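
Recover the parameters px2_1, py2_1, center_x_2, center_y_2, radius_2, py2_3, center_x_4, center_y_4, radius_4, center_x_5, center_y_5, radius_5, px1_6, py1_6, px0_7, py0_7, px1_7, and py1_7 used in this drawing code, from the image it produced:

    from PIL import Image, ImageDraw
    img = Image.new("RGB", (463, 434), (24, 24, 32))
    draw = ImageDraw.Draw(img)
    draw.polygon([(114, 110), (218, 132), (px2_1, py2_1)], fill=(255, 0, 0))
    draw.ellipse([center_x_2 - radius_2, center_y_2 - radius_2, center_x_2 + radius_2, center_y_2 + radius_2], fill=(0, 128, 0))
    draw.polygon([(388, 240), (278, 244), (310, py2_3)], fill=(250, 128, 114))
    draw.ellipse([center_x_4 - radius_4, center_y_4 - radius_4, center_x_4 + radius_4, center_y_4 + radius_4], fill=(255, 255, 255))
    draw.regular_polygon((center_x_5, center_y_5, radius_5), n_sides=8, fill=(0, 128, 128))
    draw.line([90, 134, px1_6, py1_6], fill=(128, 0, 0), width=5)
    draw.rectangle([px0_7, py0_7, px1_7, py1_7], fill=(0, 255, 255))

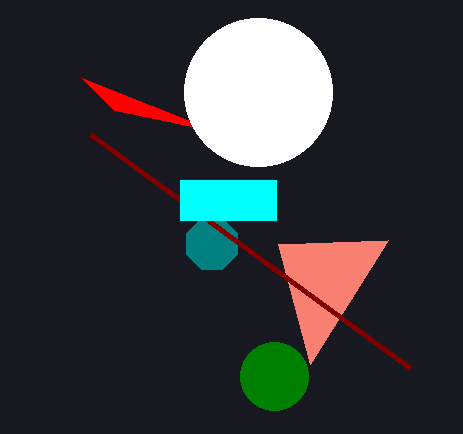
px2_1 = 82
py2_1 = 78
center_x_2 = 274
center_y_2 = 376
radius_2 = 34
py2_3 = 364
center_x_4 = 258
center_y_4 = 92
radius_4 = 74
center_x_5 = 212
center_y_5 = 244
radius_5 = 28
px1_6 = 410
py1_6 = 368
px0_7 = 180
py0_7 = 180
px1_7 = 276
py1_7 = 220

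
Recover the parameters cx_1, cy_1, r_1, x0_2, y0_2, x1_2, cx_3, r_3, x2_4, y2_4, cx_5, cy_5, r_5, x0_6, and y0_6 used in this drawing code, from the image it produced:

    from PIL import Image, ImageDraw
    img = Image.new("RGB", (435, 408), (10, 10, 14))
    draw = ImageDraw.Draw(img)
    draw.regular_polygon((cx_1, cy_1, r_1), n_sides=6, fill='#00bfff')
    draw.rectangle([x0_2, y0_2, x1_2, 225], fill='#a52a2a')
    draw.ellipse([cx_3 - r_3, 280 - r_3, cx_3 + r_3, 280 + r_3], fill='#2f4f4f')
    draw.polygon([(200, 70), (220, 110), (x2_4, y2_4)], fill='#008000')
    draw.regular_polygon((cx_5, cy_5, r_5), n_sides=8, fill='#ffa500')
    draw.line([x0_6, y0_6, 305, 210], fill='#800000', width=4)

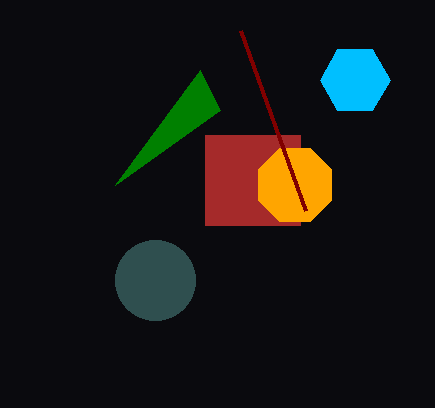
cx_1 = 355, cy_1 = 80, r_1 = 35, x0_2 = 205, y0_2 = 135, x1_2 = 300, cx_3 = 155, r_3 = 40, x2_4 = 115, y2_4 = 185, cx_5 = 295, cy_5 = 185, r_5 = 40, x0_6 = 240, y0_6 = 30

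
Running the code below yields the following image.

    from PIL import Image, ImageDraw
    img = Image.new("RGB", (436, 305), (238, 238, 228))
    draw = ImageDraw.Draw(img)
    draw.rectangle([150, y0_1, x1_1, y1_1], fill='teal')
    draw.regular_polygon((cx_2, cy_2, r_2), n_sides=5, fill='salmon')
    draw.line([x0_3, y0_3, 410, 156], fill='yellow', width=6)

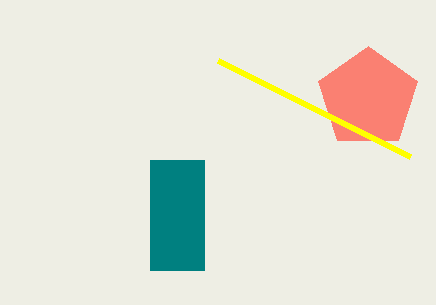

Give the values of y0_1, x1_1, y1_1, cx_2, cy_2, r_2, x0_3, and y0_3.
y0_1 = 160, x1_1 = 204, y1_1 = 270, cx_2 = 368, cy_2 = 98, r_2 = 52, x0_3 = 218, y0_3 = 60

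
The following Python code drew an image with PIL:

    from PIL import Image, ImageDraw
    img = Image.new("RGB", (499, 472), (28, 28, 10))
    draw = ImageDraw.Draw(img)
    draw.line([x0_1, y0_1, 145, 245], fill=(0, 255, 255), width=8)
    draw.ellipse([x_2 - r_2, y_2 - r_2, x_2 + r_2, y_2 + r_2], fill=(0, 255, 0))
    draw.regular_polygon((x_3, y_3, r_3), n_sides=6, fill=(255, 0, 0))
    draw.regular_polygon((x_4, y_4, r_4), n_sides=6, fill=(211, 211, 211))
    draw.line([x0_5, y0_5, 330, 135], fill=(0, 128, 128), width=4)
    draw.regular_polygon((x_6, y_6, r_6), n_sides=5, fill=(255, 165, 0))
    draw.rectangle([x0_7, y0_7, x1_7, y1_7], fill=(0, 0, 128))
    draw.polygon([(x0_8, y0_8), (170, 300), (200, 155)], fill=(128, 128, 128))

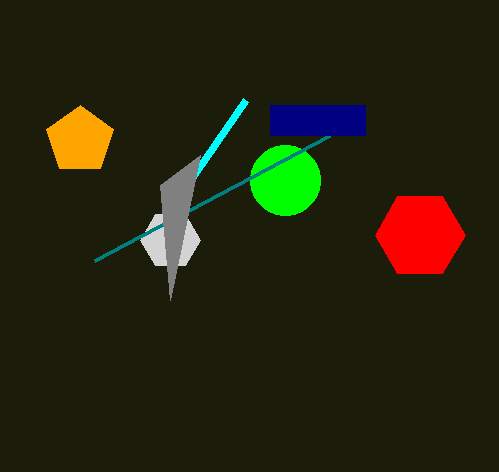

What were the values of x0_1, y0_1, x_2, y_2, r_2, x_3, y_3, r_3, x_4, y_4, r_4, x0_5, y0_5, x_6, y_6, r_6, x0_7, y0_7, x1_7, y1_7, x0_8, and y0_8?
x0_1 = 245; y0_1 = 100; x_2 = 285; y_2 = 180; r_2 = 35; x_3 = 420; y_3 = 235; r_3 = 45; x_4 = 170; y_4 = 240; r_4 = 30; x0_5 = 95; y0_5 = 260; x_6 = 80; y_6 = 140; r_6 = 35; x0_7 = 270; y0_7 = 105; x1_7 = 365; y1_7 = 135; x0_8 = 160; y0_8 = 185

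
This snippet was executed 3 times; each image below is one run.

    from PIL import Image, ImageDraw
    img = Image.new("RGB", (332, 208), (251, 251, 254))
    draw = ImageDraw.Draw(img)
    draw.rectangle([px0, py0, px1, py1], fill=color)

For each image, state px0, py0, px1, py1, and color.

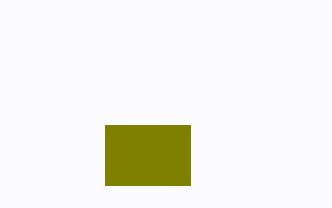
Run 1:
px0 = 105; py0 = 125; px1 = 190; py1 = 185; color = 'olive'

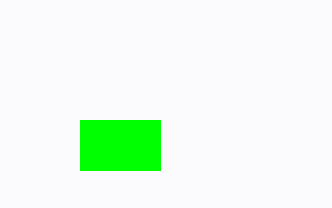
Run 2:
px0 = 80
py0 = 120
px1 = 160
py1 = 170
color = 'lime'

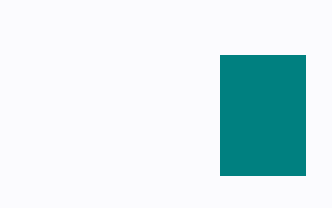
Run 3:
px0 = 220
py0 = 55
px1 = 305
py1 = 175
color = 'teal'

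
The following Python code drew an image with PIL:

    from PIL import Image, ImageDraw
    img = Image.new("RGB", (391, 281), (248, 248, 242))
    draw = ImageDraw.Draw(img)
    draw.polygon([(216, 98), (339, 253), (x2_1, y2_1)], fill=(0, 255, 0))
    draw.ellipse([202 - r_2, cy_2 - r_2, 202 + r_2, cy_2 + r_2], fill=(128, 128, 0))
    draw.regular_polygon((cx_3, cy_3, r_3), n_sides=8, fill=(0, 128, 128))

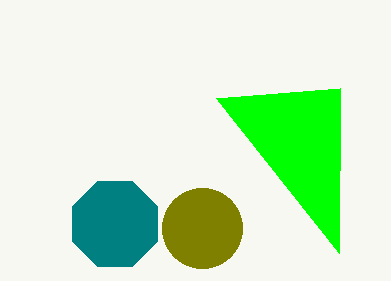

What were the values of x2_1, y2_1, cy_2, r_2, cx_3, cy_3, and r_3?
x2_1 = 340
y2_1 = 88
cy_2 = 228
r_2 = 40
cx_3 = 115
cy_3 = 224
r_3 = 46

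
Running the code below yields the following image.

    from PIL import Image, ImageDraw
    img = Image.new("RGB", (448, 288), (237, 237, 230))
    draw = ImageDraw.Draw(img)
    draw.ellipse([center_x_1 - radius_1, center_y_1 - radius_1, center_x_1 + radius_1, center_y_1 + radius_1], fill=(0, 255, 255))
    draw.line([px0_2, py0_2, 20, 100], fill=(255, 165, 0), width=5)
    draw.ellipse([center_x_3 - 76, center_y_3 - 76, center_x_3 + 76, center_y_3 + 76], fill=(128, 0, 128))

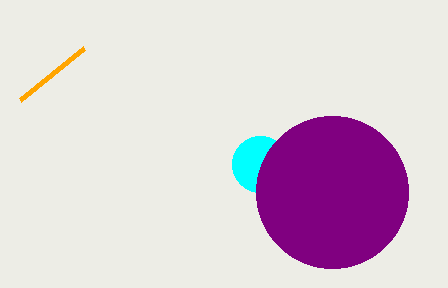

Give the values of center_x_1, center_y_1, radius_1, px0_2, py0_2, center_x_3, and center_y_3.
center_x_1 = 260; center_y_1 = 164; radius_1 = 28; px0_2 = 84; py0_2 = 48; center_x_3 = 332; center_y_3 = 192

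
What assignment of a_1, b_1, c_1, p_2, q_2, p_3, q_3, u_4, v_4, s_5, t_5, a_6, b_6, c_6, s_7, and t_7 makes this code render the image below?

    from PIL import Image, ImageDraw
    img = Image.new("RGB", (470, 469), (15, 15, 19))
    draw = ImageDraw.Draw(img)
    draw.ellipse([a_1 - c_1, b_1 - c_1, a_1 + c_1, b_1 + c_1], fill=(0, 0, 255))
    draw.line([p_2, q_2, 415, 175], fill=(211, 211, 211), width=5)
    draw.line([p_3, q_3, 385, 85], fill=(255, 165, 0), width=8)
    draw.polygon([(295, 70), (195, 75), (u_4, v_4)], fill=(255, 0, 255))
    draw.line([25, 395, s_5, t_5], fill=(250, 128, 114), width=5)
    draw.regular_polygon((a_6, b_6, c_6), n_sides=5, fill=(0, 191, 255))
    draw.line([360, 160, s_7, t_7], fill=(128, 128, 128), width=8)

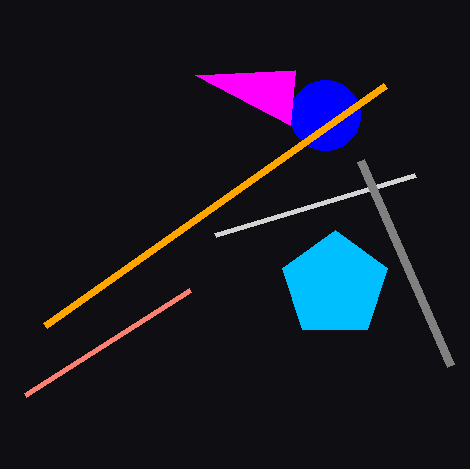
a_1 = 325
b_1 = 115
c_1 = 35
p_2 = 215
q_2 = 235
p_3 = 45
q_3 = 325
u_4 = 290
v_4 = 125
s_5 = 190
t_5 = 290
a_6 = 335
b_6 = 285
c_6 = 55
s_7 = 450
t_7 = 365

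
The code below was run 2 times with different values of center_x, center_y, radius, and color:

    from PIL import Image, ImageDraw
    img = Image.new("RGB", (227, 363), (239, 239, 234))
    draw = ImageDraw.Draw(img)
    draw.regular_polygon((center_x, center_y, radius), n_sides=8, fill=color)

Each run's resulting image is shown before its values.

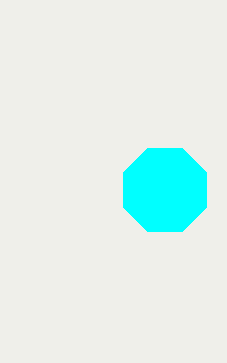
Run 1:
center_x = 165
center_y = 190
radius = 45
color = 'cyan'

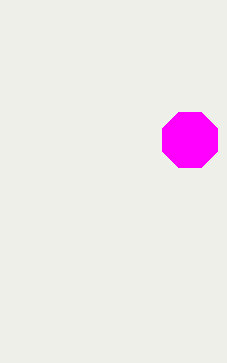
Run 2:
center_x = 190
center_y = 140
radius = 30
color = 'magenta'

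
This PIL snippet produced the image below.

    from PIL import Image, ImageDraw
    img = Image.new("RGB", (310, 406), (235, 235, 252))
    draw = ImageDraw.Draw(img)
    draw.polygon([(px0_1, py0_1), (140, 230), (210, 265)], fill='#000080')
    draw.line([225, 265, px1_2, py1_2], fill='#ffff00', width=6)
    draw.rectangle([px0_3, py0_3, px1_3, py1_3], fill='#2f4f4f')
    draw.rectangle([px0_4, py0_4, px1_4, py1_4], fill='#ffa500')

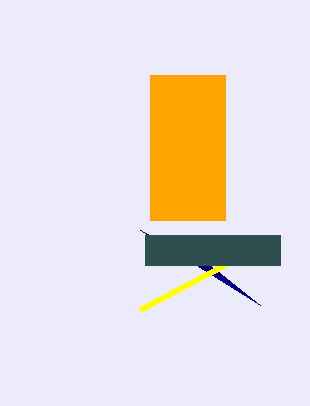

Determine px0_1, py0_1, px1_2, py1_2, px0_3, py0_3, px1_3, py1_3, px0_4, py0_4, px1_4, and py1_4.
px0_1 = 260
py0_1 = 305
px1_2 = 140
py1_2 = 310
px0_3 = 145
py0_3 = 235
px1_3 = 280
py1_3 = 265
px0_4 = 150
py0_4 = 75
px1_4 = 225
py1_4 = 220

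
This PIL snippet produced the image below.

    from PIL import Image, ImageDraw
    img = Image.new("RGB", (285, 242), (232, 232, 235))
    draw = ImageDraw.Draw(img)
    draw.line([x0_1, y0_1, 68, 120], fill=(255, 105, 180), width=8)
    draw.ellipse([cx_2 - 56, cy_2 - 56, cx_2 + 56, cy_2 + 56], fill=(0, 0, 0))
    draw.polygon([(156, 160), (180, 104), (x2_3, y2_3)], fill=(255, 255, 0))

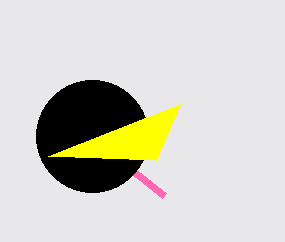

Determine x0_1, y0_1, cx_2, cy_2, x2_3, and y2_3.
x0_1 = 164
y0_1 = 196
cx_2 = 92
cy_2 = 136
x2_3 = 48
y2_3 = 156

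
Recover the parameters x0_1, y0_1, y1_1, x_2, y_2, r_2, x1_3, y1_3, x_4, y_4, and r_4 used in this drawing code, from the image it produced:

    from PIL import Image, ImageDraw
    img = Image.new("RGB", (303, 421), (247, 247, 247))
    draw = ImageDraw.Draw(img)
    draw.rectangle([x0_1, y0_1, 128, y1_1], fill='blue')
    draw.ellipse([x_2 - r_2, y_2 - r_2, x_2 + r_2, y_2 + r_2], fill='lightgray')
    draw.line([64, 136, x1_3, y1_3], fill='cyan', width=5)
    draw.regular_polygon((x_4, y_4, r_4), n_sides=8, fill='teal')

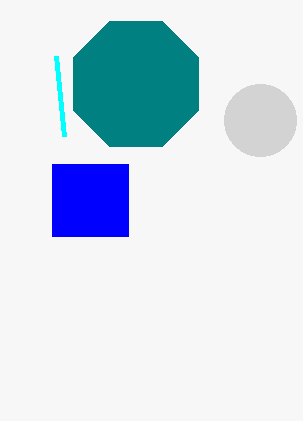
x0_1 = 52, y0_1 = 164, y1_1 = 236, x_2 = 260, y_2 = 120, r_2 = 36, x1_3 = 56, y1_3 = 56, x_4 = 136, y_4 = 84, r_4 = 68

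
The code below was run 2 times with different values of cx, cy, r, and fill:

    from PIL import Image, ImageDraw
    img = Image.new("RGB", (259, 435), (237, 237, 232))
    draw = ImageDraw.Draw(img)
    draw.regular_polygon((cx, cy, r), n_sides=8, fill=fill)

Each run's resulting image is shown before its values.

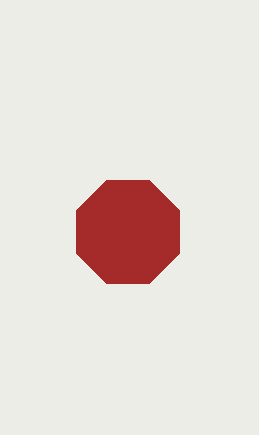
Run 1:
cx = 128, cy = 232, r = 56, fill = 'brown'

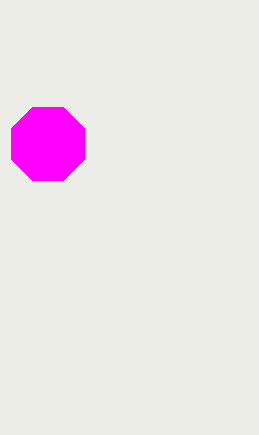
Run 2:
cx = 48, cy = 144, r = 40, fill = 'magenta'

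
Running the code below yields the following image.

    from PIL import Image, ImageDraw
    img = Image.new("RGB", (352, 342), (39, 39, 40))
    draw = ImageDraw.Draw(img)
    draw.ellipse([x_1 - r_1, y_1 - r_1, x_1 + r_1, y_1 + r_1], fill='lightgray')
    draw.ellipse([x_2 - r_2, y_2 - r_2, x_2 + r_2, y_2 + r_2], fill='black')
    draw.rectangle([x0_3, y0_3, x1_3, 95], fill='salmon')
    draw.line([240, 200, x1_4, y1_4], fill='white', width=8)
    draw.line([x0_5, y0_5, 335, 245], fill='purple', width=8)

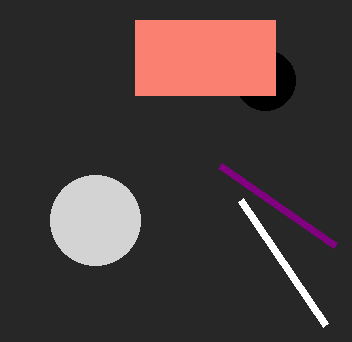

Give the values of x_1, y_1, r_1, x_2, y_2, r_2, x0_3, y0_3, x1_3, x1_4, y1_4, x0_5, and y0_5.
x_1 = 95
y_1 = 220
r_1 = 45
x_2 = 265
y_2 = 80
r_2 = 30
x0_3 = 135
y0_3 = 20
x1_3 = 275
x1_4 = 325
y1_4 = 325
x0_5 = 220
y0_5 = 165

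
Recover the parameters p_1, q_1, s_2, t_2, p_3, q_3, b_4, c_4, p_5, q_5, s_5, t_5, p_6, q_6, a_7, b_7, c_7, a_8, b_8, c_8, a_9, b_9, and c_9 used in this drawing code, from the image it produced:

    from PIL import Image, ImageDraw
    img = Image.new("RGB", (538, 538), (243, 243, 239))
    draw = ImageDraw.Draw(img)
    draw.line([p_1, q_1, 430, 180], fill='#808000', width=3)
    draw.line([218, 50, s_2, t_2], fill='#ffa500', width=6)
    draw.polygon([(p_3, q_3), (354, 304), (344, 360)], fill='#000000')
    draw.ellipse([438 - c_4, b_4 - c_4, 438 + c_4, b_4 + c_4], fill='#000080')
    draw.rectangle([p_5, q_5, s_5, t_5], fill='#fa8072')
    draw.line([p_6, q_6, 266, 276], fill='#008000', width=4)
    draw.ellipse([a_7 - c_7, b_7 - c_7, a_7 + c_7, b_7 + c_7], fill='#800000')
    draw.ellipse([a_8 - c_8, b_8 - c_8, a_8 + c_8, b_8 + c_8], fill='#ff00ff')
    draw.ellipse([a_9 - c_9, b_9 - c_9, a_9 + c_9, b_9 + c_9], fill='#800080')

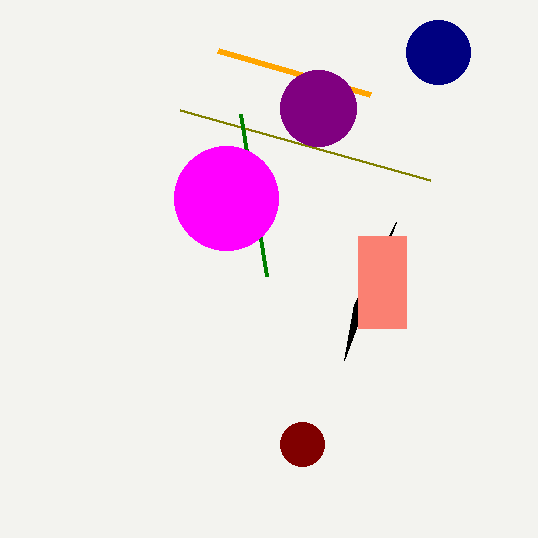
p_1 = 180
q_1 = 110
s_2 = 370
t_2 = 94
p_3 = 396
q_3 = 222
b_4 = 52
c_4 = 32
p_5 = 358
q_5 = 236
s_5 = 406
t_5 = 328
p_6 = 240
q_6 = 114
a_7 = 302
b_7 = 444
c_7 = 22
a_8 = 226
b_8 = 198
c_8 = 52
a_9 = 318
b_9 = 108
c_9 = 38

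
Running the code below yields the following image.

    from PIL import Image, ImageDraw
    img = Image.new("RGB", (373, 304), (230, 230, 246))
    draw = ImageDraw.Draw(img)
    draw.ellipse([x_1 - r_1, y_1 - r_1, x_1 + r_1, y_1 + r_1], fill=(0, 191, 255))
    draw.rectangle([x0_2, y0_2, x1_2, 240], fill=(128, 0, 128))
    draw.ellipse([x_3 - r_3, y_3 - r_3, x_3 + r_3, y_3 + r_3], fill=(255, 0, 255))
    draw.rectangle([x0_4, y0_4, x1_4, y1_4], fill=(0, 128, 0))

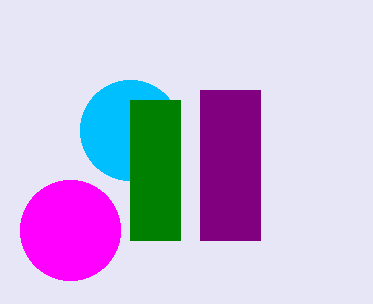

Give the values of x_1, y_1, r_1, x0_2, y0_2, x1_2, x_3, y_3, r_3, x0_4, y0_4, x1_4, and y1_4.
x_1 = 130, y_1 = 130, r_1 = 50, x0_2 = 200, y0_2 = 90, x1_2 = 260, x_3 = 70, y_3 = 230, r_3 = 50, x0_4 = 130, y0_4 = 100, x1_4 = 180, y1_4 = 240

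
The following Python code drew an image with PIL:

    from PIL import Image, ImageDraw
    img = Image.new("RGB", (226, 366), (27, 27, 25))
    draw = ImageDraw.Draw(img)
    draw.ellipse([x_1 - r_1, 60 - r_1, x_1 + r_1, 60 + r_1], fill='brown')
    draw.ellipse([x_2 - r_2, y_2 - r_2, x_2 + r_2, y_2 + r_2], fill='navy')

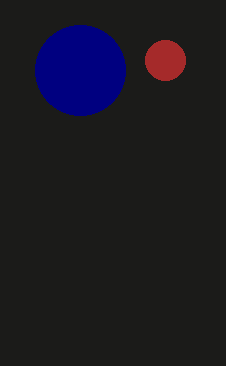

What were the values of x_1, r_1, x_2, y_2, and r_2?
x_1 = 165; r_1 = 20; x_2 = 80; y_2 = 70; r_2 = 45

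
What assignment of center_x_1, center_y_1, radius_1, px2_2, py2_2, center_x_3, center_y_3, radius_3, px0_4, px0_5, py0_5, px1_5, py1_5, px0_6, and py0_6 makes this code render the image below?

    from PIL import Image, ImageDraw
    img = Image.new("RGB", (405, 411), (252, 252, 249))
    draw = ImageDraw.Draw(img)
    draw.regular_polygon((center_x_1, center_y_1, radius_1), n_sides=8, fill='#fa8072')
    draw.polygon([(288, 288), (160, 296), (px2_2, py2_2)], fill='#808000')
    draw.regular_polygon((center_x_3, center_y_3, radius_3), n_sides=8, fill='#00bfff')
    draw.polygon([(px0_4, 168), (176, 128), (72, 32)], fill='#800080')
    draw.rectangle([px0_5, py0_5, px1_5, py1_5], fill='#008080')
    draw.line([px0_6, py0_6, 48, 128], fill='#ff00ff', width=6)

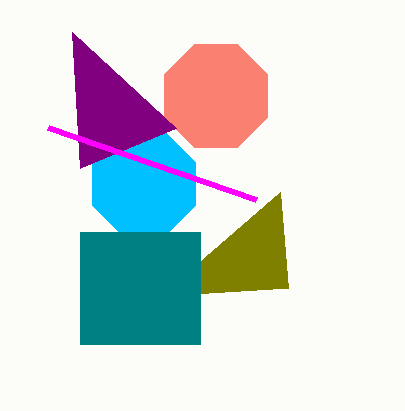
center_x_1 = 216; center_y_1 = 96; radius_1 = 56; px2_2 = 280; py2_2 = 192; center_x_3 = 144; center_y_3 = 184; radius_3 = 56; px0_4 = 80; px0_5 = 80; py0_5 = 232; px1_5 = 200; py1_5 = 344; px0_6 = 256; py0_6 = 200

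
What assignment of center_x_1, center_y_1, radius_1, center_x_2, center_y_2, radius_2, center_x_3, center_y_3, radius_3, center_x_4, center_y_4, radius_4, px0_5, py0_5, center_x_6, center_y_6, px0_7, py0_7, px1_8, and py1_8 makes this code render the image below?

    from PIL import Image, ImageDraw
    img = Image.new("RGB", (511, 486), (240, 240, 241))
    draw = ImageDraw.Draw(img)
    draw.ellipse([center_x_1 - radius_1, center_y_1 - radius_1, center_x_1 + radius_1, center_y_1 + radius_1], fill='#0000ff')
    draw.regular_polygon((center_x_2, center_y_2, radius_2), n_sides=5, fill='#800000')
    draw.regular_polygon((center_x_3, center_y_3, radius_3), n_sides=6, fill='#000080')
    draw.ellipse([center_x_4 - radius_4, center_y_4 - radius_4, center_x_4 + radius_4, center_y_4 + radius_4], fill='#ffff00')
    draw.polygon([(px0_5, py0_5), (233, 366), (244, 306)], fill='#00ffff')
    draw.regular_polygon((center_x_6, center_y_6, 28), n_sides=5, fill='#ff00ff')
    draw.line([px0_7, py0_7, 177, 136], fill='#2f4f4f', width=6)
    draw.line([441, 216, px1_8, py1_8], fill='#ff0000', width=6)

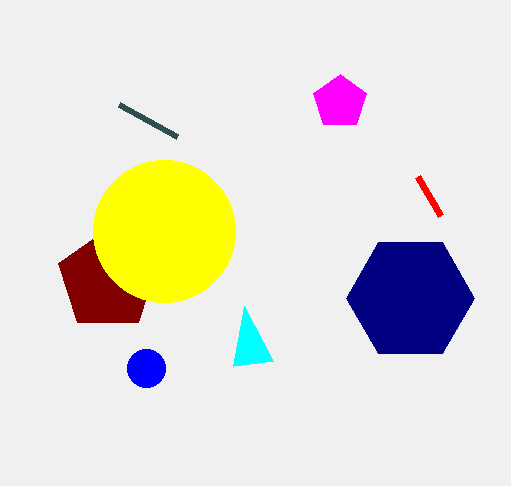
center_x_1 = 146, center_y_1 = 368, radius_1 = 19, center_x_2 = 108, center_y_2 = 280, radius_2 = 52, center_x_3 = 410, center_y_3 = 298, radius_3 = 64, center_x_4 = 164, center_y_4 = 231, radius_4 = 71, px0_5 = 273, py0_5 = 361, center_x_6 = 340, center_y_6 = 102, px0_7 = 119, py0_7 = 104, px1_8 = 418, py1_8 = 177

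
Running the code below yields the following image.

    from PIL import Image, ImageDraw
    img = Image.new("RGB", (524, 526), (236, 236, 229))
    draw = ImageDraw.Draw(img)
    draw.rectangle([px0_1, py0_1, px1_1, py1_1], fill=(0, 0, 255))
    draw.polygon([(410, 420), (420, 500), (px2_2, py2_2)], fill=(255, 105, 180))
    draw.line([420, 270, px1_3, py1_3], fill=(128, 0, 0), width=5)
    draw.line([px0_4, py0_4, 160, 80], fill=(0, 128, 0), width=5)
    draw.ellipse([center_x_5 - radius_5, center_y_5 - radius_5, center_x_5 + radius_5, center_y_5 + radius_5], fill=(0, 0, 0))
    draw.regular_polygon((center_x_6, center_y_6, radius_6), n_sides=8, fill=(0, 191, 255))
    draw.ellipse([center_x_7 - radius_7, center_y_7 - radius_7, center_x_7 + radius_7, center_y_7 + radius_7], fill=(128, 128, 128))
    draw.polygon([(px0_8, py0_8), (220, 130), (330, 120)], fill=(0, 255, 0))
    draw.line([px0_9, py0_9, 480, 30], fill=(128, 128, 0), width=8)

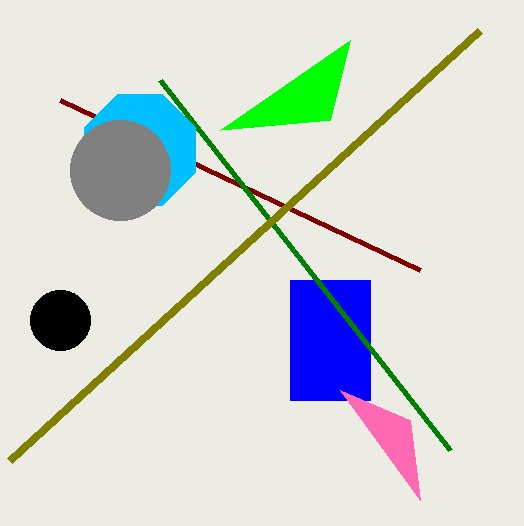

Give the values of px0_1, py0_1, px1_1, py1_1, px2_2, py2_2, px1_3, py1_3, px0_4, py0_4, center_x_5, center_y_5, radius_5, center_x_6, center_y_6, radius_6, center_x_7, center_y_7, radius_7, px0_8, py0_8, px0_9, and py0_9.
px0_1 = 290
py0_1 = 280
px1_1 = 370
py1_1 = 400
px2_2 = 340
py2_2 = 390
px1_3 = 60
py1_3 = 100
px0_4 = 450
py0_4 = 450
center_x_5 = 60
center_y_5 = 320
radius_5 = 30
center_x_6 = 140
center_y_6 = 150
radius_6 = 60
center_x_7 = 120
center_y_7 = 170
radius_7 = 50
px0_8 = 350
py0_8 = 40
px0_9 = 10
py0_9 = 460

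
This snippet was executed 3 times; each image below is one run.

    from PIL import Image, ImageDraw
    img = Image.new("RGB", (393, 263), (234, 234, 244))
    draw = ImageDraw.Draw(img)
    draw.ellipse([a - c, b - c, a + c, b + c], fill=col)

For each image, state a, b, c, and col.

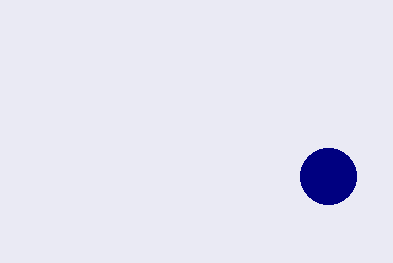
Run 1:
a = 328; b = 176; c = 28; col = 'navy'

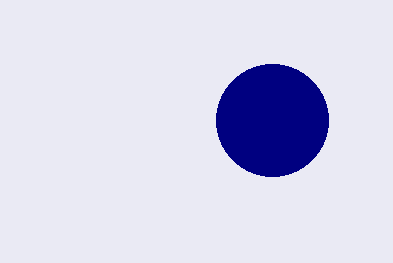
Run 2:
a = 272; b = 120; c = 56; col = 'navy'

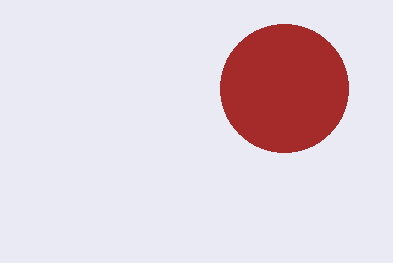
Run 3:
a = 284, b = 88, c = 64, col = 'brown'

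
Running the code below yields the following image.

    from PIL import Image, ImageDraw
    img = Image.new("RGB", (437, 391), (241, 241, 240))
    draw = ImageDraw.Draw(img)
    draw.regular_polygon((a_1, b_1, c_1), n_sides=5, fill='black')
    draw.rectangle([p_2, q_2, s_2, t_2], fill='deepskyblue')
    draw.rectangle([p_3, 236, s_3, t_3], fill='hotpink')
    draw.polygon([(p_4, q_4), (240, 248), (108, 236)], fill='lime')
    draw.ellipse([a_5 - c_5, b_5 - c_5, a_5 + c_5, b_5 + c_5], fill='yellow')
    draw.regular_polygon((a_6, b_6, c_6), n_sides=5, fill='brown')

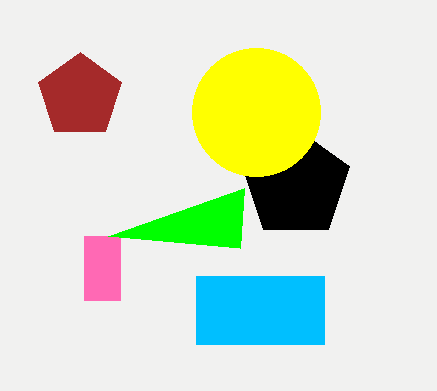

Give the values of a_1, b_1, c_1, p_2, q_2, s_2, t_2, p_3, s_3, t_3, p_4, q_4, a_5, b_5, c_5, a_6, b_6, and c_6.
a_1 = 296; b_1 = 184; c_1 = 56; p_2 = 196; q_2 = 276; s_2 = 324; t_2 = 344; p_3 = 84; s_3 = 120; t_3 = 300; p_4 = 244; q_4 = 188; a_5 = 256; b_5 = 112; c_5 = 64; a_6 = 80; b_6 = 96; c_6 = 44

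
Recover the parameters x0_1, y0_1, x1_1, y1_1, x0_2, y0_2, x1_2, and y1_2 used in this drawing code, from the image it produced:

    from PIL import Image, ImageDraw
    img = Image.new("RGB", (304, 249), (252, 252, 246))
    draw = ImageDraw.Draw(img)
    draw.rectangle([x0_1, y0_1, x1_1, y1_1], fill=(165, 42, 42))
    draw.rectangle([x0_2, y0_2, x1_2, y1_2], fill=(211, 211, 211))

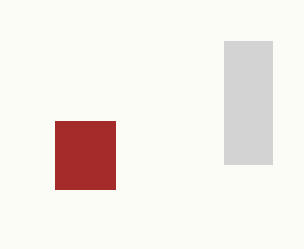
x0_1 = 55, y0_1 = 121, x1_1 = 115, y1_1 = 189, x0_2 = 224, y0_2 = 41, x1_2 = 272, y1_2 = 164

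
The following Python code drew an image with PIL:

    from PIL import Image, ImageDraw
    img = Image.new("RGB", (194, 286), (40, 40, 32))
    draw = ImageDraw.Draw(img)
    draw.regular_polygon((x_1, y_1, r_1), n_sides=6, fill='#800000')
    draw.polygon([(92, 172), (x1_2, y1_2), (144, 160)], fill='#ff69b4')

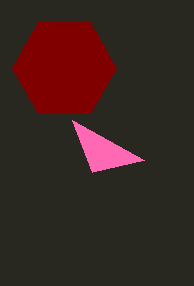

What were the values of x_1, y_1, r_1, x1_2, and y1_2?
x_1 = 64, y_1 = 68, r_1 = 52, x1_2 = 72, y1_2 = 120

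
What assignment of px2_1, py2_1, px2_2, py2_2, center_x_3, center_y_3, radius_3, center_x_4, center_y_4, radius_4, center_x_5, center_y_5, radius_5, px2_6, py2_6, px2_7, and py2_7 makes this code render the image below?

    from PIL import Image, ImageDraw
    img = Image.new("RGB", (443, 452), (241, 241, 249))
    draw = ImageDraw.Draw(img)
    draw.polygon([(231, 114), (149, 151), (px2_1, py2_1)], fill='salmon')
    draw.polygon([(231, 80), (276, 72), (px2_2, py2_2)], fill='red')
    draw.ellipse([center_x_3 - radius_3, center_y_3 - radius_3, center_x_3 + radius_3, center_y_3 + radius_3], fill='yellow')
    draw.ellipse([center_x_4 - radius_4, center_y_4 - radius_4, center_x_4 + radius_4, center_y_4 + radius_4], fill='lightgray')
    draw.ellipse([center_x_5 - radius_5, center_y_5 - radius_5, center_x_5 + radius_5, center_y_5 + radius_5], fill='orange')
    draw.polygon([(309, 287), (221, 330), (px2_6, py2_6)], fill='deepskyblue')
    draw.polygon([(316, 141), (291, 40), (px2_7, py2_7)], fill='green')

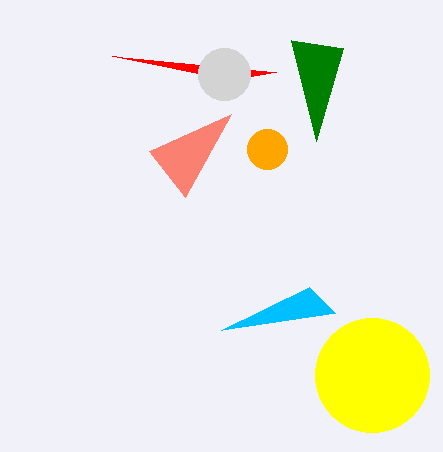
px2_1 = 185
py2_1 = 197
px2_2 = 112
py2_2 = 56
center_x_3 = 372
center_y_3 = 375
radius_3 = 57
center_x_4 = 224
center_y_4 = 74
radius_4 = 26
center_x_5 = 267
center_y_5 = 149
radius_5 = 20
px2_6 = 335
py2_6 = 313
px2_7 = 343
py2_7 = 48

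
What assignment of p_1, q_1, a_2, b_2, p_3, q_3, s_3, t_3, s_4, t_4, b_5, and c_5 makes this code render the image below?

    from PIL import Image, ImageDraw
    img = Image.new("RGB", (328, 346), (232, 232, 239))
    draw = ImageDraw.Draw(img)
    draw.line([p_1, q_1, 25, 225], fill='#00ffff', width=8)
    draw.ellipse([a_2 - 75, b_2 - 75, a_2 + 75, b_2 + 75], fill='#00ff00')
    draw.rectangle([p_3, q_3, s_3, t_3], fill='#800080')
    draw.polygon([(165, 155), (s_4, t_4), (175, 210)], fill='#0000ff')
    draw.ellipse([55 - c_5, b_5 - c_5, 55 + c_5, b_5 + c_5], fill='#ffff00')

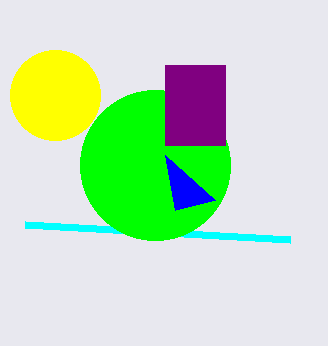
p_1 = 290
q_1 = 240
a_2 = 155
b_2 = 165
p_3 = 165
q_3 = 65
s_3 = 225
t_3 = 145
s_4 = 215
t_4 = 200
b_5 = 95
c_5 = 45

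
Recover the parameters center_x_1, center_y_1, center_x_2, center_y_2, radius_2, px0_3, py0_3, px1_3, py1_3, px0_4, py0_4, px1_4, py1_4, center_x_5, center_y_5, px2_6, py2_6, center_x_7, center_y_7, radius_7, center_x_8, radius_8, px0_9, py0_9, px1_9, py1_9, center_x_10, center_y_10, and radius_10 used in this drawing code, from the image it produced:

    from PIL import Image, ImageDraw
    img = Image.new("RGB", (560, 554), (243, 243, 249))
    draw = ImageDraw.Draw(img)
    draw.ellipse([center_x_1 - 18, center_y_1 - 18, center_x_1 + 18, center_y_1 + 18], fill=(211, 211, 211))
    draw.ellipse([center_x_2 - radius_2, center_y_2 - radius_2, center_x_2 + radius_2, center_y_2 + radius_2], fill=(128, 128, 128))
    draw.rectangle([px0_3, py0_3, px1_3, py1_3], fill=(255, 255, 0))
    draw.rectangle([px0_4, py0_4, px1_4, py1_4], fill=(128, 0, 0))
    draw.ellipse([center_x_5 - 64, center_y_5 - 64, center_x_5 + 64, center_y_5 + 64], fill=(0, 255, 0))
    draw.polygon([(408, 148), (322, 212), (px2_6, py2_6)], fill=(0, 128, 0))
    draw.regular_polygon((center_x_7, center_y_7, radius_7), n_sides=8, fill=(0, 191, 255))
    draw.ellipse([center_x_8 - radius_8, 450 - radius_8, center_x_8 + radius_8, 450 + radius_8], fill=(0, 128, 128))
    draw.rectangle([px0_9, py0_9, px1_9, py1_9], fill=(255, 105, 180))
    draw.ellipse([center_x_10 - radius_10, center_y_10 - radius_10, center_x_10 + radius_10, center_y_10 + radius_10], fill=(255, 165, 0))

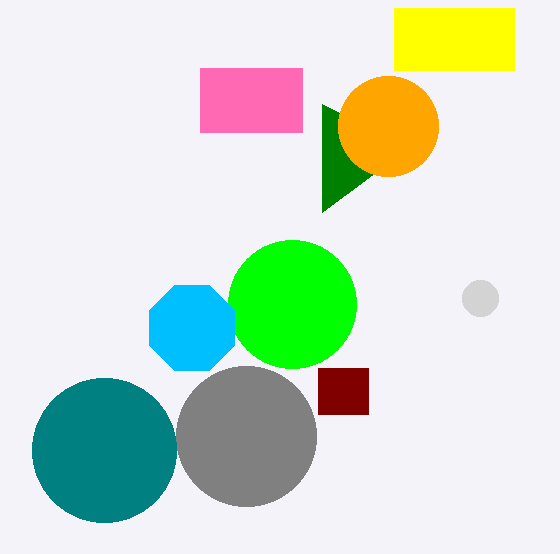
center_x_1 = 480; center_y_1 = 298; center_x_2 = 246; center_y_2 = 436; radius_2 = 70; px0_3 = 394; py0_3 = 8; px1_3 = 514; py1_3 = 70; px0_4 = 318; py0_4 = 368; px1_4 = 368; py1_4 = 414; center_x_5 = 292; center_y_5 = 304; px2_6 = 322; py2_6 = 104; center_x_7 = 192; center_y_7 = 328; radius_7 = 46; center_x_8 = 104; radius_8 = 72; px0_9 = 200; py0_9 = 68; px1_9 = 302; py1_9 = 132; center_x_10 = 388; center_y_10 = 126; radius_10 = 50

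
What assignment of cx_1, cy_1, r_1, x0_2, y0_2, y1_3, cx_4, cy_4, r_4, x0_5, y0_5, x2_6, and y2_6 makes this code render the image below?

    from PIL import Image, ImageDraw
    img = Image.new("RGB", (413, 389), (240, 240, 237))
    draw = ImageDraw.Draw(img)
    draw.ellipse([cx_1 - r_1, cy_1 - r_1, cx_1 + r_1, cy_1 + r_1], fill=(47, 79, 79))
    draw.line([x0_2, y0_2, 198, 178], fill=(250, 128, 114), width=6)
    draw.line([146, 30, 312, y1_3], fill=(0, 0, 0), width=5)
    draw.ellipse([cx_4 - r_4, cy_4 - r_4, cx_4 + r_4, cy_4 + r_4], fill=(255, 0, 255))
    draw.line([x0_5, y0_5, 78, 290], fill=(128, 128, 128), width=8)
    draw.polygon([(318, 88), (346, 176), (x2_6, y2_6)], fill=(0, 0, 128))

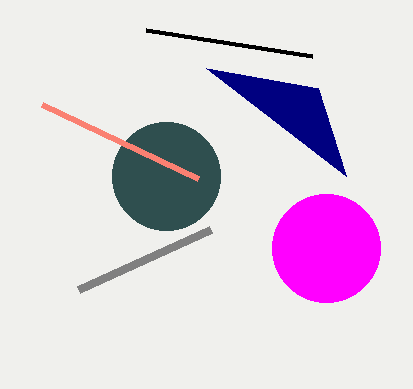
cx_1 = 166; cy_1 = 176; r_1 = 54; x0_2 = 42; y0_2 = 104; y1_3 = 56; cx_4 = 326; cy_4 = 248; r_4 = 54; x0_5 = 210; y0_5 = 230; x2_6 = 206; y2_6 = 68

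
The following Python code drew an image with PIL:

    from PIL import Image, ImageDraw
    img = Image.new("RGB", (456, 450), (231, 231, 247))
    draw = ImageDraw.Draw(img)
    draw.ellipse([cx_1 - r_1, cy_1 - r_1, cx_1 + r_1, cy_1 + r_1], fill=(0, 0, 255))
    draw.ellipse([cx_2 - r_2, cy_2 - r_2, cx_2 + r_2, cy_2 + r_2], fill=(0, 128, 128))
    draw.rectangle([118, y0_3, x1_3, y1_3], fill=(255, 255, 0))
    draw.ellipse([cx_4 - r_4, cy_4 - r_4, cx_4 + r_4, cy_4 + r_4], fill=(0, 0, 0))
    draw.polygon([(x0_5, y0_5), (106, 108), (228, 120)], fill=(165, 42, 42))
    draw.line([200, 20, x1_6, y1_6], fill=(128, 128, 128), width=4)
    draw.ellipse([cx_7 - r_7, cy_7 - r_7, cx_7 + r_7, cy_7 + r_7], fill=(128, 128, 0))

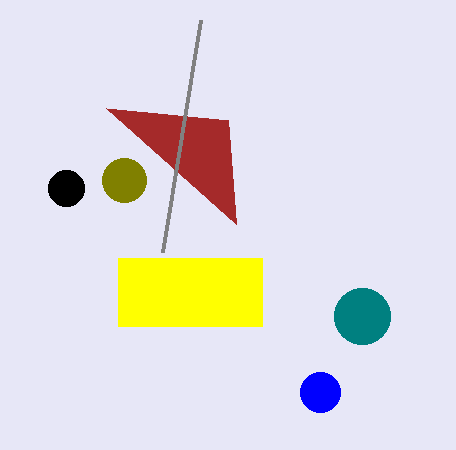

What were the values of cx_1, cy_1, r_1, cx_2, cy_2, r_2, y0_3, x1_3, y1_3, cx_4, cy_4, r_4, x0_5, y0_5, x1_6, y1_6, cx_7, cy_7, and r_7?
cx_1 = 320; cy_1 = 392; r_1 = 20; cx_2 = 362; cy_2 = 316; r_2 = 28; y0_3 = 258; x1_3 = 262; y1_3 = 326; cx_4 = 66; cy_4 = 188; r_4 = 18; x0_5 = 236; y0_5 = 224; x1_6 = 162; y1_6 = 252; cx_7 = 124; cy_7 = 180; r_7 = 22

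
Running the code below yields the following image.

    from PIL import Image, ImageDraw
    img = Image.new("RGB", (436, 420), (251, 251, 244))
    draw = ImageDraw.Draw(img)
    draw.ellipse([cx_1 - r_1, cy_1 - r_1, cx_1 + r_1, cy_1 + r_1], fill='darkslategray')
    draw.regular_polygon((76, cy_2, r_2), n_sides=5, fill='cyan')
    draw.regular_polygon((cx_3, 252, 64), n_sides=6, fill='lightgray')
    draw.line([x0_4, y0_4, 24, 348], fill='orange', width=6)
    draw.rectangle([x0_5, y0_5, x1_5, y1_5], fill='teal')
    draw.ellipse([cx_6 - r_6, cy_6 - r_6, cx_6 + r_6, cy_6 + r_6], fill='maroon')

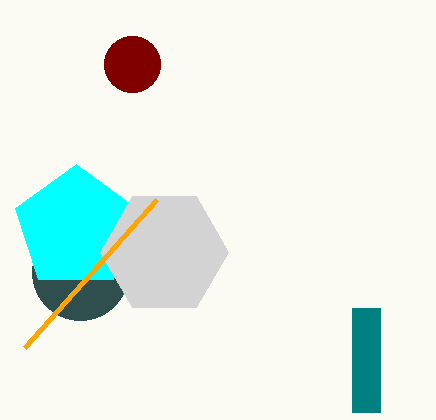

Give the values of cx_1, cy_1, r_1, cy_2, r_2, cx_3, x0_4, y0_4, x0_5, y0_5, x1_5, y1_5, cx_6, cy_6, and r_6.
cx_1 = 80
cy_1 = 272
r_1 = 48
cy_2 = 228
r_2 = 64
cx_3 = 164
x0_4 = 156
y0_4 = 200
x0_5 = 352
y0_5 = 308
x1_5 = 380
y1_5 = 412
cx_6 = 132
cy_6 = 64
r_6 = 28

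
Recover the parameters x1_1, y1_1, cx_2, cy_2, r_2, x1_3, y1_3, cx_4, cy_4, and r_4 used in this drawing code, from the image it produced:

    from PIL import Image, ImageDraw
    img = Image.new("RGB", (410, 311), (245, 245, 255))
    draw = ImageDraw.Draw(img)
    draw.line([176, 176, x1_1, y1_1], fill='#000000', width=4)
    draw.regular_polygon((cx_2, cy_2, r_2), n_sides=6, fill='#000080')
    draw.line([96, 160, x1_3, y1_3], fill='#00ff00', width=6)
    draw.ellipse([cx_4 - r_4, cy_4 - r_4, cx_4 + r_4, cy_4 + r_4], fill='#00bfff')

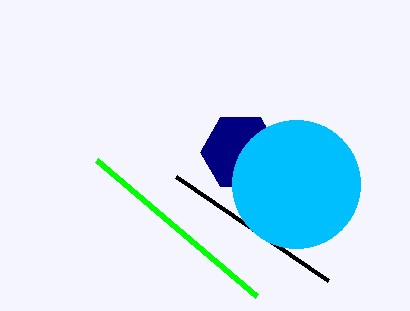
x1_1 = 328
y1_1 = 280
cx_2 = 240
cy_2 = 152
r_2 = 40
x1_3 = 256
y1_3 = 296
cx_4 = 296
cy_4 = 184
r_4 = 64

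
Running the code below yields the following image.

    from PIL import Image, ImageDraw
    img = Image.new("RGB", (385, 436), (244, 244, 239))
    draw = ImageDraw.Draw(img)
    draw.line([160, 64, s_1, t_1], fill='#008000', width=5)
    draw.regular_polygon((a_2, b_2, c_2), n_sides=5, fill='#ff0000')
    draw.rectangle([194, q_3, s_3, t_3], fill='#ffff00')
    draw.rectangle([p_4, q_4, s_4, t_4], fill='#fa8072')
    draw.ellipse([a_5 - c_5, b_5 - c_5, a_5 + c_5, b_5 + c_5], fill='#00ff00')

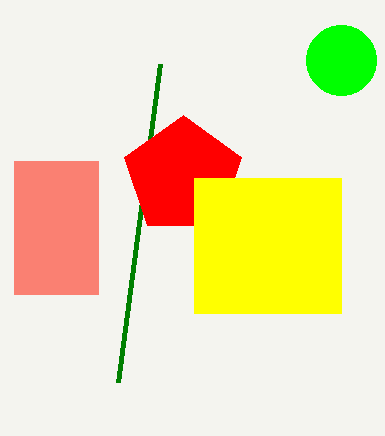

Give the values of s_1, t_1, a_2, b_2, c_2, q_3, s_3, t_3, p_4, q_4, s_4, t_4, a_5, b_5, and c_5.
s_1 = 118, t_1 = 382, a_2 = 183, b_2 = 176, c_2 = 61, q_3 = 178, s_3 = 341, t_3 = 313, p_4 = 14, q_4 = 161, s_4 = 98, t_4 = 294, a_5 = 341, b_5 = 60, c_5 = 35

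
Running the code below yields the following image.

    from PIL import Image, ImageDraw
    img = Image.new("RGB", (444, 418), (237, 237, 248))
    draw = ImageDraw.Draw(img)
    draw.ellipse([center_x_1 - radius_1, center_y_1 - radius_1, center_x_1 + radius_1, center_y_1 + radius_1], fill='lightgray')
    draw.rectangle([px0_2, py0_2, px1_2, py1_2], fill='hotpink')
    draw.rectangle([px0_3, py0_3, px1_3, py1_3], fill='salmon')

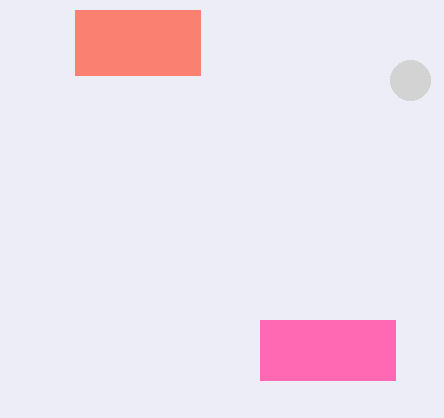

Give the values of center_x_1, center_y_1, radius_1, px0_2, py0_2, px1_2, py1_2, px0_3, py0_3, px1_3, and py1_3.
center_x_1 = 410
center_y_1 = 80
radius_1 = 20
px0_2 = 260
py0_2 = 320
px1_2 = 395
py1_2 = 380
px0_3 = 75
py0_3 = 10
px1_3 = 200
py1_3 = 75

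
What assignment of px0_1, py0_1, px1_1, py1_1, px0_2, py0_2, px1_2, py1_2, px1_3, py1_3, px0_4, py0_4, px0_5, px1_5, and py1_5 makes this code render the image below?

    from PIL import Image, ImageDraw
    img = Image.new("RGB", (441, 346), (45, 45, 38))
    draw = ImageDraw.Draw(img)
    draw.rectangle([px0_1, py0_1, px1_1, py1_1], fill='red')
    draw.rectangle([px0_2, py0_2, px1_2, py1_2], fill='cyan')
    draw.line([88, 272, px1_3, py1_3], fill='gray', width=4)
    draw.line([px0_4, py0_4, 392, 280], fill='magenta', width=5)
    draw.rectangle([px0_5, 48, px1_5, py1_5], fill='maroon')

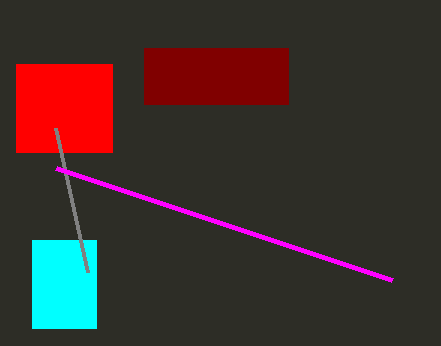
px0_1 = 16; py0_1 = 64; px1_1 = 112; py1_1 = 152; px0_2 = 32; py0_2 = 240; px1_2 = 96; py1_2 = 328; px1_3 = 56; py1_3 = 128; px0_4 = 56; py0_4 = 168; px0_5 = 144; px1_5 = 288; py1_5 = 104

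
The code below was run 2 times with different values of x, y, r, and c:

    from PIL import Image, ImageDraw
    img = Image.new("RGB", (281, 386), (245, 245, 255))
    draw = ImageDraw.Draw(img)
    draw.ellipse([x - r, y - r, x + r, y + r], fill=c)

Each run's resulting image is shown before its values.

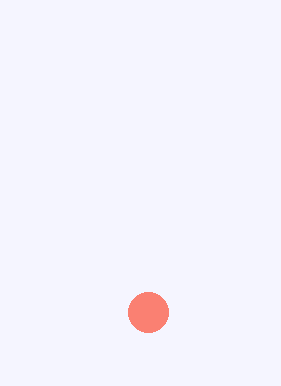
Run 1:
x = 148, y = 312, r = 20, c = 'salmon'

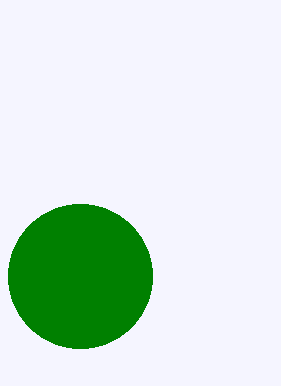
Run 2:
x = 80, y = 276, r = 72, c = 'green'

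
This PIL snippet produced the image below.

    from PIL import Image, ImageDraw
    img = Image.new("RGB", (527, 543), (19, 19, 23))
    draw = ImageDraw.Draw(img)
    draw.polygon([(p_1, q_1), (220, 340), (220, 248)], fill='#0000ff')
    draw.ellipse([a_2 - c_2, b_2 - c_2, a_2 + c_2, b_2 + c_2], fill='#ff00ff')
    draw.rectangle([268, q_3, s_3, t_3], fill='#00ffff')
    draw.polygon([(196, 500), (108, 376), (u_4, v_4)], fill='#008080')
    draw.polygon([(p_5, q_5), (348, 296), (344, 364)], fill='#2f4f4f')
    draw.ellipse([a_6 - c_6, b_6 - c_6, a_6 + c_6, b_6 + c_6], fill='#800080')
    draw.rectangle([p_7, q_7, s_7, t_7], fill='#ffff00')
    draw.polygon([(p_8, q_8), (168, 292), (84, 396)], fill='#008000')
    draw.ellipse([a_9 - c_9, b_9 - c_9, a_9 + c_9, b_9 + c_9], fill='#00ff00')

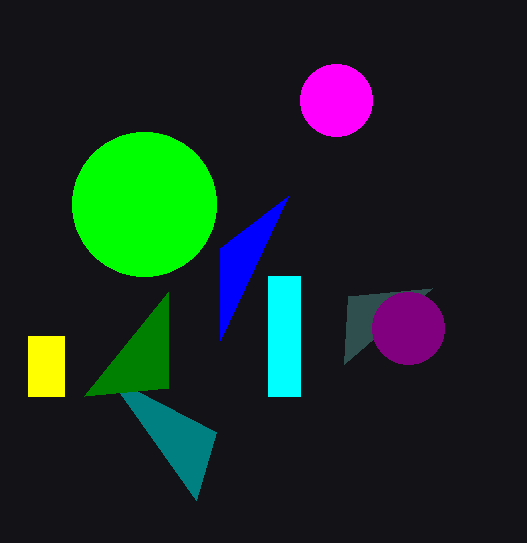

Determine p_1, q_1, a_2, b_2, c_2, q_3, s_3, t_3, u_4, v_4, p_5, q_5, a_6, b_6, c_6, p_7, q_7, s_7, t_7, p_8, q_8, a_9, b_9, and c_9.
p_1 = 288, q_1 = 196, a_2 = 336, b_2 = 100, c_2 = 36, q_3 = 276, s_3 = 300, t_3 = 396, u_4 = 216, v_4 = 432, p_5 = 432, q_5 = 288, a_6 = 408, b_6 = 328, c_6 = 36, p_7 = 28, q_7 = 336, s_7 = 64, t_7 = 396, p_8 = 168, q_8 = 388, a_9 = 144, b_9 = 204, c_9 = 72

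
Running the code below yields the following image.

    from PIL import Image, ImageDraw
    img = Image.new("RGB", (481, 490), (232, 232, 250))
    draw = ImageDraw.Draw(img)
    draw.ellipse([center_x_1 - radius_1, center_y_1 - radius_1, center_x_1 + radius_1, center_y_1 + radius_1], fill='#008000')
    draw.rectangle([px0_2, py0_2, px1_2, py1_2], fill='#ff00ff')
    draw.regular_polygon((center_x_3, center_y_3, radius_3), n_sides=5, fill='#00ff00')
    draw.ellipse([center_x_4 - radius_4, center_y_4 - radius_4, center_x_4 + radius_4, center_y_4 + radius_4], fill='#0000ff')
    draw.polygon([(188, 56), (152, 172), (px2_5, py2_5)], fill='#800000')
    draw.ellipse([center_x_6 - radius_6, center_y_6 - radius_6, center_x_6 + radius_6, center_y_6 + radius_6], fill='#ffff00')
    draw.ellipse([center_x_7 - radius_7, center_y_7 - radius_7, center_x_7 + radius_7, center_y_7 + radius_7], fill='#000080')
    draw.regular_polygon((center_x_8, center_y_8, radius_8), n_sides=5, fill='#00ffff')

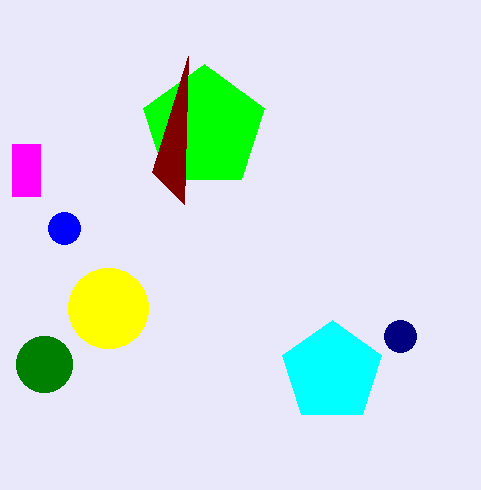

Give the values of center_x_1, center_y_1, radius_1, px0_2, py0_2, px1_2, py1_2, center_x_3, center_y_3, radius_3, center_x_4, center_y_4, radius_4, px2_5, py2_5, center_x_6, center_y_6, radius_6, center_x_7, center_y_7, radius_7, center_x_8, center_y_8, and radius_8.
center_x_1 = 44
center_y_1 = 364
radius_1 = 28
px0_2 = 12
py0_2 = 144
px1_2 = 40
py1_2 = 196
center_x_3 = 204
center_y_3 = 128
radius_3 = 64
center_x_4 = 64
center_y_4 = 228
radius_4 = 16
px2_5 = 184
py2_5 = 204
center_x_6 = 108
center_y_6 = 308
radius_6 = 40
center_x_7 = 400
center_y_7 = 336
radius_7 = 16
center_x_8 = 332
center_y_8 = 372
radius_8 = 52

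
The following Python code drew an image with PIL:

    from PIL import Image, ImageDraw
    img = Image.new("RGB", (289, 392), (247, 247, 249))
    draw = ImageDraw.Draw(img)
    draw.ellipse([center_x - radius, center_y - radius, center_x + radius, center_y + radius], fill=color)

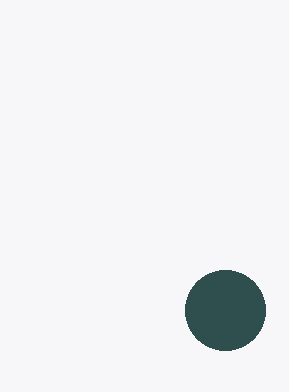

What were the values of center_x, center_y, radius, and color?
center_x = 225, center_y = 310, radius = 40, color = 'darkslategray'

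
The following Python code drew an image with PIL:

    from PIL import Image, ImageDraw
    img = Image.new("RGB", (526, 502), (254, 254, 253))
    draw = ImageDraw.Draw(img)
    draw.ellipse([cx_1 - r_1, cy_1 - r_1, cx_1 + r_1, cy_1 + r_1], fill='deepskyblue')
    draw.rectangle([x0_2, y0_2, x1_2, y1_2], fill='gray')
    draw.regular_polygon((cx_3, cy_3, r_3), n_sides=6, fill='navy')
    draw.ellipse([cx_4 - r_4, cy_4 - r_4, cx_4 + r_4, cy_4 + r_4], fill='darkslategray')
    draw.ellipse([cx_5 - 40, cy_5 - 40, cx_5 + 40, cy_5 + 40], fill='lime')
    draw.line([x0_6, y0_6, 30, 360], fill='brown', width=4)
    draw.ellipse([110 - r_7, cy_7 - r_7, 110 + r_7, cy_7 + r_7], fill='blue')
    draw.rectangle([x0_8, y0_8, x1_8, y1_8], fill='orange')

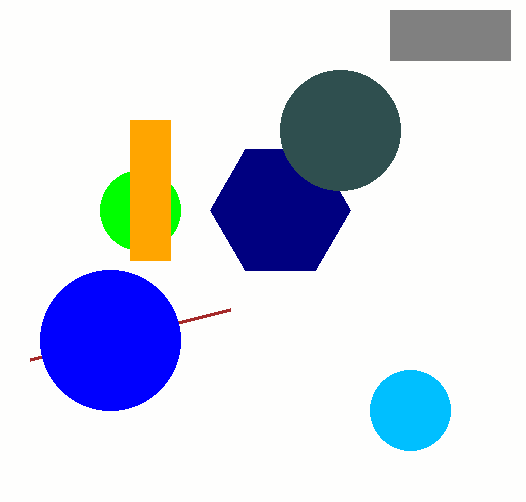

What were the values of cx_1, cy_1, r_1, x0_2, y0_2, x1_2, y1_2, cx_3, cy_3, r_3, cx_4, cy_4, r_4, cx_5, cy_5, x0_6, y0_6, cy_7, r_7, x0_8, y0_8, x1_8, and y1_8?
cx_1 = 410
cy_1 = 410
r_1 = 40
x0_2 = 390
y0_2 = 10
x1_2 = 510
y1_2 = 60
cx_3 = 280
cy_3 = 210
r_3 = 70
cx_4 = 340
cy_4 = 130
r_4 = 60
cx_5 = 140
cy_5 = 210
x0_6 = 230
y0_6 = 310
cy_7 = 340
r_7 = 70
x0_8 = 130
y0_8 = 120
x1_8 = 170
y1_8 = 260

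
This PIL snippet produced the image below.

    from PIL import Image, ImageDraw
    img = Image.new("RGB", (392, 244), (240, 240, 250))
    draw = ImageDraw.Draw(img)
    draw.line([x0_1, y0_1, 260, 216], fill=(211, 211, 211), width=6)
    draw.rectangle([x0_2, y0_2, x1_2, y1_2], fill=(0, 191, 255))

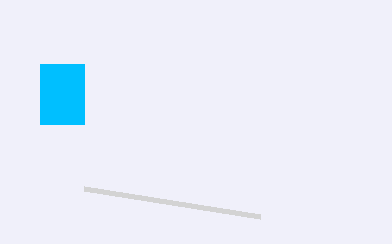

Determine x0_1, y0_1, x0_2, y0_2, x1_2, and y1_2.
x0_1 = 84; y0_1 = 188; x0_2 = 40; y0_2 = 64; x1_2 = 84; y1_2 = 124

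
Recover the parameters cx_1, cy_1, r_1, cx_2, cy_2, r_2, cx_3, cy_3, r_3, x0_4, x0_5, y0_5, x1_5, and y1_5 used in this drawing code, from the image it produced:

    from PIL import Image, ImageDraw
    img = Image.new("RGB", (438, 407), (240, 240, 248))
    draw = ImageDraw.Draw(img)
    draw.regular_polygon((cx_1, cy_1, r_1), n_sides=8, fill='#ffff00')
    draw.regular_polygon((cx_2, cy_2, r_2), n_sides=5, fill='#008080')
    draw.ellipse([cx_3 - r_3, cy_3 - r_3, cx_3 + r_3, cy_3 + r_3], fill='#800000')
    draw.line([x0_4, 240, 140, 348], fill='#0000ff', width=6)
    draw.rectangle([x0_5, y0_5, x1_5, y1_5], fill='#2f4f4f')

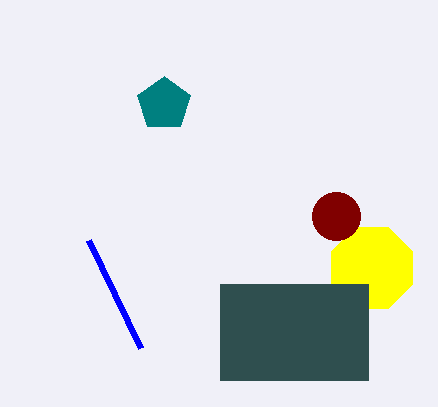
cx_1 = 372
cy_1 = 268
r_1 = 44
cx_2 = 164
cy_2 = 104
r_2 = 28
cx_3 = 336
cy_3 = 216
r_3 = 24
x0_4 = 88
x0_5 = 220
y0_5 = 284
x1_5 = 368
y1_5 = 380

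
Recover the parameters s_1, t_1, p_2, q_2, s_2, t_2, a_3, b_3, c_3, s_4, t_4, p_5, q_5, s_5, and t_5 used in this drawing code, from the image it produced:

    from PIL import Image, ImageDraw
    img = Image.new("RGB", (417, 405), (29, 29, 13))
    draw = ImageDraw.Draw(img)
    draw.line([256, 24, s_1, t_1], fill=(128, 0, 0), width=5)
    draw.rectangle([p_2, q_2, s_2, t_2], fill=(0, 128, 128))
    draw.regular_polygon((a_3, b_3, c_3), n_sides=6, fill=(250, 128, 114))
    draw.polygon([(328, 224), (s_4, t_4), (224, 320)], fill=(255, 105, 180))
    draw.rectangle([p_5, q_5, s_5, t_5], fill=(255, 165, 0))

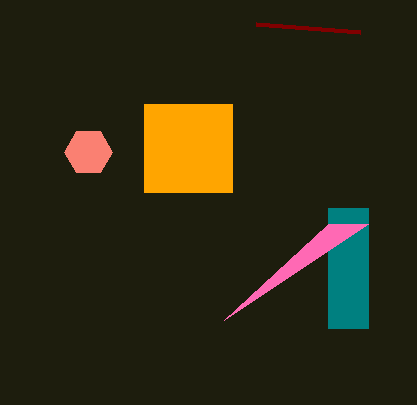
s_1 = 360; t_1 = 32; p_2 = 328; q_2 = 208; s_2 = 368; t_2 = 328; a_3 = 88; b_3 = 152; c_3 = 24; s_4 = 368; t_4 = 224; p_5 = 144; q_5 = 104; s_5 = 232; t_5 = 192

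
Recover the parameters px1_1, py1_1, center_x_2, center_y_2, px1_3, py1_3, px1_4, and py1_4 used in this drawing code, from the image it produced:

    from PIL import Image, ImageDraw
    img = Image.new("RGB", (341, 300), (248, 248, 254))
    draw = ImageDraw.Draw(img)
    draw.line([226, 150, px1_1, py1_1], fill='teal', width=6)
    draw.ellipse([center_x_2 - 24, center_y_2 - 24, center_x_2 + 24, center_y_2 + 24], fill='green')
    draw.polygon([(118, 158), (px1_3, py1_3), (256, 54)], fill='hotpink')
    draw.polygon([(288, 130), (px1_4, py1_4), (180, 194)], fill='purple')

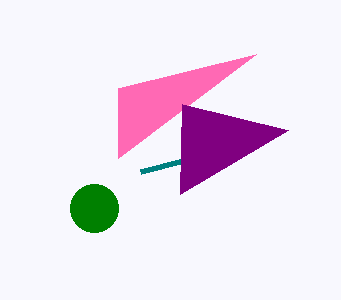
px1_1 = 140; py1_1 = 172; center_x_2 = 94; center_y_2 = 208; px1_3 = 118; py1_3 = 88; px1_4 = 182; py1_4 = 104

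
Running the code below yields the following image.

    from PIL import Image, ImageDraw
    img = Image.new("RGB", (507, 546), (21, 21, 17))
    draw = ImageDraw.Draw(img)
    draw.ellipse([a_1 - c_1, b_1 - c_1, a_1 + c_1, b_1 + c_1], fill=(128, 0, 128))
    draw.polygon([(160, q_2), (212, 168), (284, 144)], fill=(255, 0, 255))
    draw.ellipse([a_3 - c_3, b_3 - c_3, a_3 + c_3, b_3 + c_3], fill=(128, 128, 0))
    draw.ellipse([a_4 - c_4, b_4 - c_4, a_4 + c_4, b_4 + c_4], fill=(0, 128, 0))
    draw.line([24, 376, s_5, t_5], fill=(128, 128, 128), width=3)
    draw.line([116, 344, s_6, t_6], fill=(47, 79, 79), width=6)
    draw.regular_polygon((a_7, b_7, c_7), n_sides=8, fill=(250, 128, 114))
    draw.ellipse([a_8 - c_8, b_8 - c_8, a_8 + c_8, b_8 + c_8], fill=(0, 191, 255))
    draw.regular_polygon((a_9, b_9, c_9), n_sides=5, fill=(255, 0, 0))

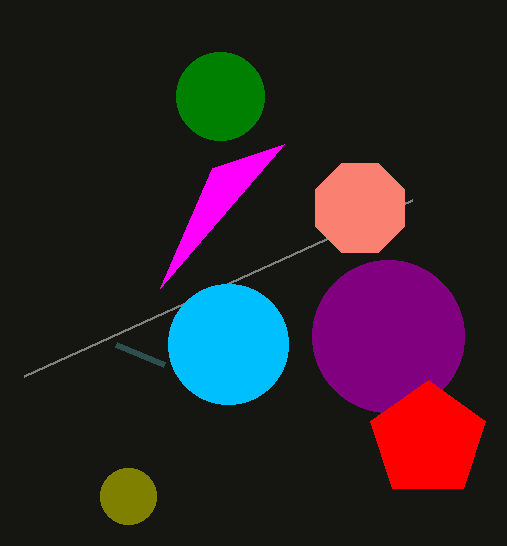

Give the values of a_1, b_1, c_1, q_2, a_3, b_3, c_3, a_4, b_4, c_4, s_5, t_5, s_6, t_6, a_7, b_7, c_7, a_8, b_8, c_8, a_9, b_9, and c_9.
a_1 = 388
b_1 = 336
c_1 = 76
q_2 = 288
a_3 = 128
b_3 = 496
c_3 = 28
a_4 = 220
b_4 = 96
c_4 = 44
s_5 = 412
t_5 = 200
s_6 = 164
t_6 = 364
a_7 = 360
b_7 = 208
c_7 = 48
a_8 = 228
b_8 = 344
c_8 = 60
a_9 = 428
b_9 = 440
c_9 = 60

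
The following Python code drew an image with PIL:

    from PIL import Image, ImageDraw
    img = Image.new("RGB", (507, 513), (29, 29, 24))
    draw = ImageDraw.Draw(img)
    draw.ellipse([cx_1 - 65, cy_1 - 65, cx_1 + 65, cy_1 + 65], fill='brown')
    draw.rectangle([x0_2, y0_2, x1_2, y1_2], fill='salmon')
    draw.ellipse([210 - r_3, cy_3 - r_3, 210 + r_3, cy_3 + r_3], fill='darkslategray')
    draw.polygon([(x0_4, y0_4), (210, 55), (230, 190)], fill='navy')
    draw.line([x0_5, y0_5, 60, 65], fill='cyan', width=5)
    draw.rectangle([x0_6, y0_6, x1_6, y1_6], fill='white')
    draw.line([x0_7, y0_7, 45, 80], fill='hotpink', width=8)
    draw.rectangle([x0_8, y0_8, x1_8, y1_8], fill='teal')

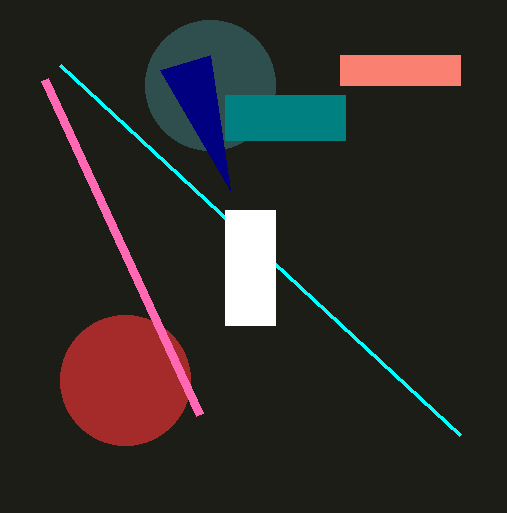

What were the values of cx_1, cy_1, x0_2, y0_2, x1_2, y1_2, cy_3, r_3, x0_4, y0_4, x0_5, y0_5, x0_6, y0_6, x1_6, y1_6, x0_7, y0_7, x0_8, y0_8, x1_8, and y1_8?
cx_1 = 125; cy_1 = 380; x0_2 = 340; y0_2 = 55; x1_2 = 460; y1_2 = 85; cy_3 = 85; r_3 = 65; x0_4 = 160; y0_4 = 70; x0_5 = 460; y0_5 = 435; x0_6 = 225; y0_6 = 210; x1_6 = 275; y1_6 = 325; x0_7 = 200; y0_7 = 415; x0_8 = 225; y0_8 = 95; x1_8 = 345; y1_8 = 140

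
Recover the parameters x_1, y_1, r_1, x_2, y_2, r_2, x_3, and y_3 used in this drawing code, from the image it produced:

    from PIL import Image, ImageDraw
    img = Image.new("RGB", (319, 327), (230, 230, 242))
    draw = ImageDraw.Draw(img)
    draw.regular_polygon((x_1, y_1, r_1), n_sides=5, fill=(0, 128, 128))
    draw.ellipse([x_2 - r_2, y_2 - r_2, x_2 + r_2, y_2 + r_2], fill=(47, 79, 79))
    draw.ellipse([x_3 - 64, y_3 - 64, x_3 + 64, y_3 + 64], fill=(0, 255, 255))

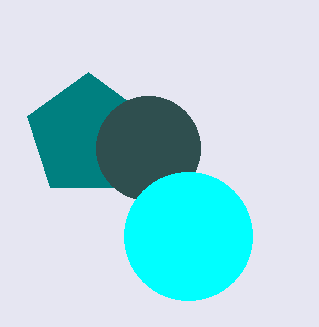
x_1 = 88
y_1 = 136
r_1 = 64
x_2 = 148
y_2 = 148
r_2 = 52
x_3 = 188
y_3 = 236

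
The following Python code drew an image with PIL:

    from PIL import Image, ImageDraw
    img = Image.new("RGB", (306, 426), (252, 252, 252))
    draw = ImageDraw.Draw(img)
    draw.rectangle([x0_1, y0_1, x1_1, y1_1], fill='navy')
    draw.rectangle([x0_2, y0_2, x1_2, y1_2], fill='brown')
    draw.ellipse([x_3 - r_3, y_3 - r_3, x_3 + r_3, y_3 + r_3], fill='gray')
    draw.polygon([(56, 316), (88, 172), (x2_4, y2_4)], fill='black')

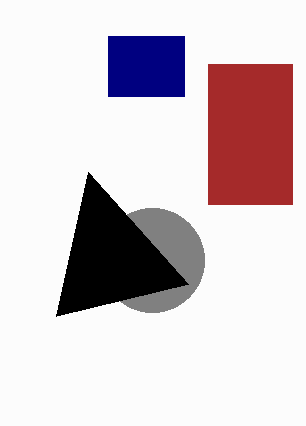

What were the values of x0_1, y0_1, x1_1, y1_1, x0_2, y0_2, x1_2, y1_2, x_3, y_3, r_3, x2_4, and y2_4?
x0_1 = 108; y0_1 = 36; x1_1 = 184; y1_1 = 96; x0_2 = 208; y0_2 = 64; x1_2 = 292; y1_2 = 204; x_3 = 152; y_3 = 260; r_3 = 52; x2_4 = 188; y2_4 = 284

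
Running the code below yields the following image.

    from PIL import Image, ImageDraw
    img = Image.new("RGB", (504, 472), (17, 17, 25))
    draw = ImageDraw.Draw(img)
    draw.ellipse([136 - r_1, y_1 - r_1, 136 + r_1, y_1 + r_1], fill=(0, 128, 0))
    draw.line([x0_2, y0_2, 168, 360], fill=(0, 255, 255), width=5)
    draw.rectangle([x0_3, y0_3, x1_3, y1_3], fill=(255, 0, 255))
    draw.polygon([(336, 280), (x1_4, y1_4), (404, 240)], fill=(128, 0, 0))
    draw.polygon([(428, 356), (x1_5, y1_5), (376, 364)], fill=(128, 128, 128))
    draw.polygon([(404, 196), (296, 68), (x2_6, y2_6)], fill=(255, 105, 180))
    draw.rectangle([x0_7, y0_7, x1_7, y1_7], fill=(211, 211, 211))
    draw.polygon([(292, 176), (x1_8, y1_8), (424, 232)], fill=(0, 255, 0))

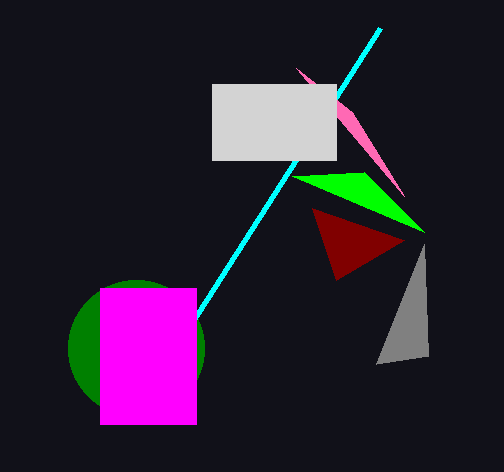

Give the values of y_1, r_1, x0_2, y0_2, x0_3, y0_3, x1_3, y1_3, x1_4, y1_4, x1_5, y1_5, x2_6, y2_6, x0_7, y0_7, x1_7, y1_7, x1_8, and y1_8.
y_1 = 348; r_1 = 68; x0_2 = 380; y0_2 = 28; x0_3 = 100; y0_3 = 288; x1_3 = 196; y1_3 = 424; x1_4 = 312; y1_4 = 208; x1_5 = 424; y1_5 = 244; x2_6 = 352; y2_6 = 112; x0_7 = 212; y0_7 = 84; x1_7 = 336; y1_7 = 160; x1_8 = 364; y1_8 = 172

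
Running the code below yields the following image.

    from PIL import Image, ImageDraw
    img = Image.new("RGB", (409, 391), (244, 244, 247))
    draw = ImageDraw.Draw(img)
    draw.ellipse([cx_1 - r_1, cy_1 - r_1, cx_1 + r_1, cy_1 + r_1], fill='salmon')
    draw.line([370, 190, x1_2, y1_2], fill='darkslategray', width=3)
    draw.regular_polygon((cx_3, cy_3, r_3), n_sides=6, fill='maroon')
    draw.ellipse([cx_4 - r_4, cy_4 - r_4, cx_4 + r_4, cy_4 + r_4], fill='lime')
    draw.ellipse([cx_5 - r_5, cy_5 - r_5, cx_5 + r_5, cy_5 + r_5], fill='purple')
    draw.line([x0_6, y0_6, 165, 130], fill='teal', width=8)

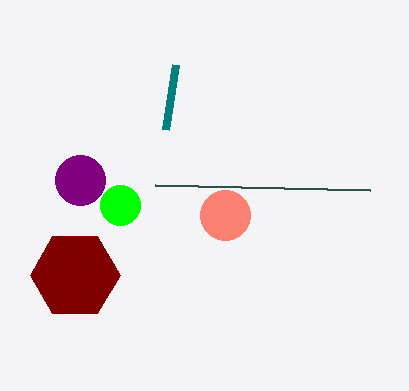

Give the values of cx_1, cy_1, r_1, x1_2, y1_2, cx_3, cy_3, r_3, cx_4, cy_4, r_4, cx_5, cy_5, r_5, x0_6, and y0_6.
cx_1 = 225
cy_1 = 215
r_1 = 25
x1_2 = 155
y1_2 = 185
cx_3 = 75
cy_3 = 275
r_3 = 45
cx_4 = 120
cy_4 = 205
r_4 = 20
cx_5 = 80
cy_5 = 180
r_5 = 25
x0_6 = 175
y0_6 = 65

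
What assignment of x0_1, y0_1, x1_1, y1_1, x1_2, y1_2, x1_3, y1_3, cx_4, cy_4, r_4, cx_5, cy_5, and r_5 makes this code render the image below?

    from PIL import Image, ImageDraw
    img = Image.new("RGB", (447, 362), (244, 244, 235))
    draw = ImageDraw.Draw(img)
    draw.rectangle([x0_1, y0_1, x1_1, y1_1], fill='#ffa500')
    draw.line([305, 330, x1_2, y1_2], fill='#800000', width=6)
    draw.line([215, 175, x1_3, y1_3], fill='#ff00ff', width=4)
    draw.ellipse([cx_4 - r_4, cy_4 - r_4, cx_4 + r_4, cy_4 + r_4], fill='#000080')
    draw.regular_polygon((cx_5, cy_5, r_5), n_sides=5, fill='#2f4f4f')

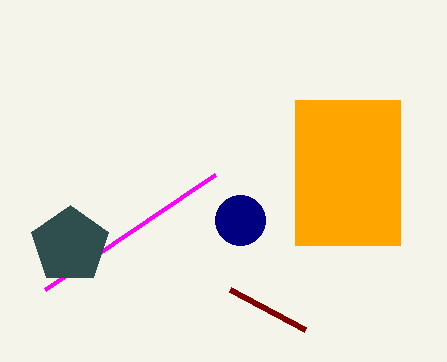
x0_1 = 295
y0_1 = 100
x1_1 = 400
y1_1 = 245
x1_2 = 230
y1_2 = 290
x1_3 = 45
y1_3 = 290
cx_4 = 240
cy_4 = 220
r_4 = 25
cx_5 = 70
cy_5 = 245
r_5 = 40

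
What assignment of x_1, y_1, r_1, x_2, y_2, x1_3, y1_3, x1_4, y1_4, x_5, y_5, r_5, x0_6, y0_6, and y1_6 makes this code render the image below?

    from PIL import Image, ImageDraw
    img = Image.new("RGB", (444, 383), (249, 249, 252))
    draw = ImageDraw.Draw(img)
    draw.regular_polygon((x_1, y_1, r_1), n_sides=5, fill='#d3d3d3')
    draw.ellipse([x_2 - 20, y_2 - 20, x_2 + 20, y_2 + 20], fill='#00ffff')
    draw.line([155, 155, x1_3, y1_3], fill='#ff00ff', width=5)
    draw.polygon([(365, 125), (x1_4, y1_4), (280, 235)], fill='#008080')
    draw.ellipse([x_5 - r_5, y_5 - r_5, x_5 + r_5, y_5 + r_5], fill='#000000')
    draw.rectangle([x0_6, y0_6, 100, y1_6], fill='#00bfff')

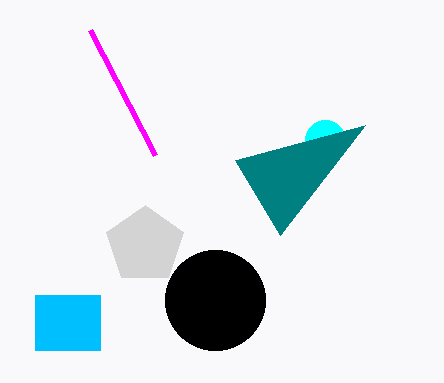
x_1 = 145; y_1 = 245; r_1 = 40; x_2 = 325; y_2 = 140; x1_3 = 90; y1_3 = 30; x1_4 = 235; y1_4 = 160; x_5 = 215; y_5 = 300; r_5 = 50; x0_6 = 35; y0_6 = 295; y1_6 = 350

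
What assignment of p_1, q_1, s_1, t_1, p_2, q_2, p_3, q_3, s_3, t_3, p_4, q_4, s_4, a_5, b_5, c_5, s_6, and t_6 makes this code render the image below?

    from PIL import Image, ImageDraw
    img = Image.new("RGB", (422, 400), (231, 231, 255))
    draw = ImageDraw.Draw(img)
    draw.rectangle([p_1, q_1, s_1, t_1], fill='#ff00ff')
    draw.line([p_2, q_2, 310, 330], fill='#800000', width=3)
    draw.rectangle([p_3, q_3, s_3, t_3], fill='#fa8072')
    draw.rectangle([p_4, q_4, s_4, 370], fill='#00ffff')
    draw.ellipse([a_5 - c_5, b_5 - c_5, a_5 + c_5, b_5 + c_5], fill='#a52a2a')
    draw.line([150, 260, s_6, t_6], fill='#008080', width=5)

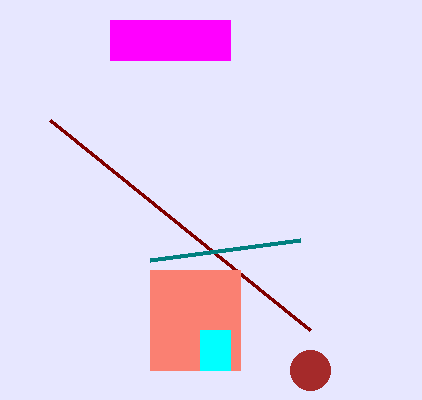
p_1 = 110
q_1 = 20
s_1 = 230
t_1 = 60
p_2 = 50
q_2 = 120
p_3 = 150
q_3 = 270
s_3 = 240
t_3 = 370
p_4 = 200
q_4 = 330
s_4 = 230
a_5 = 310
b_5 = 370
c_5 = 20
s_6 = 300
t_6 = 240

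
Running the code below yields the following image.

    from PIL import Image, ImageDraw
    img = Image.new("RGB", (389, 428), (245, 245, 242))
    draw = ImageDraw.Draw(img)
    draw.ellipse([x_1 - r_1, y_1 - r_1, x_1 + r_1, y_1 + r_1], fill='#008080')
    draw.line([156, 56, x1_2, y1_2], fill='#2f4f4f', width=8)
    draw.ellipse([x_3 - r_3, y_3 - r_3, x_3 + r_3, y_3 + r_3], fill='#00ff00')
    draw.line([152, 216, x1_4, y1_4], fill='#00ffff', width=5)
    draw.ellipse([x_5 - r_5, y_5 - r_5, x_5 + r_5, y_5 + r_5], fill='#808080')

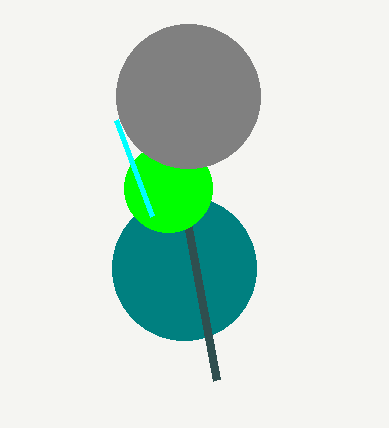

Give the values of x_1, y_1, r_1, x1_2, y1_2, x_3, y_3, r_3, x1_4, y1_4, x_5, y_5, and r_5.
x_1 = 184; y_1 = 268; r_1 = 72; x1_2 = 216; y1_2 = 380; x_3 = 168; y_3 = 188; r_3 = 44; x1_4 = 116; y1_4 = 120; x_5 = 188; y_5 = 96; r_5 = 72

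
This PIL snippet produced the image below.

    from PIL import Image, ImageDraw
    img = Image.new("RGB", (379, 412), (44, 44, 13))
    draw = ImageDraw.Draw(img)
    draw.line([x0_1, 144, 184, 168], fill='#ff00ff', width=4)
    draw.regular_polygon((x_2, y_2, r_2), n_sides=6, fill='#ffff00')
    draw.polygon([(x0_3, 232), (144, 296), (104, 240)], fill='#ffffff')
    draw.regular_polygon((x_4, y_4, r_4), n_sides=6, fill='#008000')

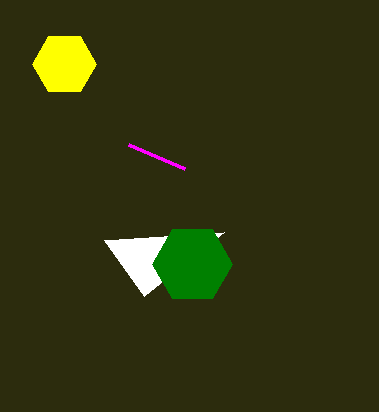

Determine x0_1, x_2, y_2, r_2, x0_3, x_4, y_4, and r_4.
x0_1 = 128; x_2 = 64; y_2 = 64; r_2 = 32; x0_3 = 224; x_4 = 192; y_4 = 264; r_4 = 40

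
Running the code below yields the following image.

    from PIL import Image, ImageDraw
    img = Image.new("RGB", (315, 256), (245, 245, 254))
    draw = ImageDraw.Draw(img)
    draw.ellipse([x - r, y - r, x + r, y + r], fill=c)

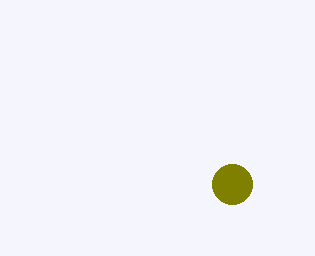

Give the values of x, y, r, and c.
x = 232, y = 184, r = 20, c = 'olive'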